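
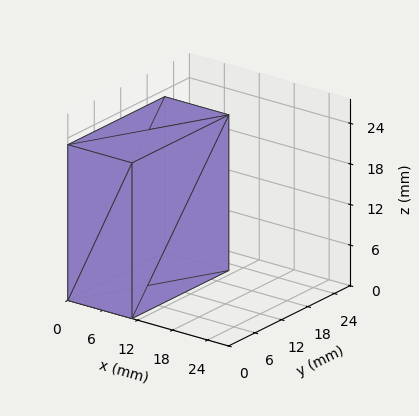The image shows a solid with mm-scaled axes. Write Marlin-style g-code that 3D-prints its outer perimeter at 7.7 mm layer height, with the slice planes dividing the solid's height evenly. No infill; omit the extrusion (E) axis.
Reading the render: the shape is a rectangular box, roughly 11 × 22 mm footprint and 23 mm tall (dimensions read to the nearest mm from the axis ticks). For the g-code, the solid's height is divided into equal slices at the stated Δz and each level perimeter traced with G1 moves after a G0 lift.

; perimeter-only toolpath
G21 ; units = mm
G90 ; absolute positioning
G28 ; home
; layer 1
G0 Z7.7
G0 X0.0 Y0.0
G1 X11.0 Y0.0
G1 X11.0 Y22.0
G1 X0.0 Y22.0
G1 X0.0 Y0.0
; layer 2
G0 Z15.3
G0 X0.0 Y0.0
G1 X11.0 Y0.0
G1 X11.0 Y22.0
G1 X0.0 Y22.0
G1 X0.0 Y0.0
; layer 3
G0 Z23.0
G0 X0.0 Y0.0
G1 X11.0 Y0.0
G1 X11.0 Y22.0
G1 X0.0 Y22.0
G1 X0.0 Y0.0
M2 ; end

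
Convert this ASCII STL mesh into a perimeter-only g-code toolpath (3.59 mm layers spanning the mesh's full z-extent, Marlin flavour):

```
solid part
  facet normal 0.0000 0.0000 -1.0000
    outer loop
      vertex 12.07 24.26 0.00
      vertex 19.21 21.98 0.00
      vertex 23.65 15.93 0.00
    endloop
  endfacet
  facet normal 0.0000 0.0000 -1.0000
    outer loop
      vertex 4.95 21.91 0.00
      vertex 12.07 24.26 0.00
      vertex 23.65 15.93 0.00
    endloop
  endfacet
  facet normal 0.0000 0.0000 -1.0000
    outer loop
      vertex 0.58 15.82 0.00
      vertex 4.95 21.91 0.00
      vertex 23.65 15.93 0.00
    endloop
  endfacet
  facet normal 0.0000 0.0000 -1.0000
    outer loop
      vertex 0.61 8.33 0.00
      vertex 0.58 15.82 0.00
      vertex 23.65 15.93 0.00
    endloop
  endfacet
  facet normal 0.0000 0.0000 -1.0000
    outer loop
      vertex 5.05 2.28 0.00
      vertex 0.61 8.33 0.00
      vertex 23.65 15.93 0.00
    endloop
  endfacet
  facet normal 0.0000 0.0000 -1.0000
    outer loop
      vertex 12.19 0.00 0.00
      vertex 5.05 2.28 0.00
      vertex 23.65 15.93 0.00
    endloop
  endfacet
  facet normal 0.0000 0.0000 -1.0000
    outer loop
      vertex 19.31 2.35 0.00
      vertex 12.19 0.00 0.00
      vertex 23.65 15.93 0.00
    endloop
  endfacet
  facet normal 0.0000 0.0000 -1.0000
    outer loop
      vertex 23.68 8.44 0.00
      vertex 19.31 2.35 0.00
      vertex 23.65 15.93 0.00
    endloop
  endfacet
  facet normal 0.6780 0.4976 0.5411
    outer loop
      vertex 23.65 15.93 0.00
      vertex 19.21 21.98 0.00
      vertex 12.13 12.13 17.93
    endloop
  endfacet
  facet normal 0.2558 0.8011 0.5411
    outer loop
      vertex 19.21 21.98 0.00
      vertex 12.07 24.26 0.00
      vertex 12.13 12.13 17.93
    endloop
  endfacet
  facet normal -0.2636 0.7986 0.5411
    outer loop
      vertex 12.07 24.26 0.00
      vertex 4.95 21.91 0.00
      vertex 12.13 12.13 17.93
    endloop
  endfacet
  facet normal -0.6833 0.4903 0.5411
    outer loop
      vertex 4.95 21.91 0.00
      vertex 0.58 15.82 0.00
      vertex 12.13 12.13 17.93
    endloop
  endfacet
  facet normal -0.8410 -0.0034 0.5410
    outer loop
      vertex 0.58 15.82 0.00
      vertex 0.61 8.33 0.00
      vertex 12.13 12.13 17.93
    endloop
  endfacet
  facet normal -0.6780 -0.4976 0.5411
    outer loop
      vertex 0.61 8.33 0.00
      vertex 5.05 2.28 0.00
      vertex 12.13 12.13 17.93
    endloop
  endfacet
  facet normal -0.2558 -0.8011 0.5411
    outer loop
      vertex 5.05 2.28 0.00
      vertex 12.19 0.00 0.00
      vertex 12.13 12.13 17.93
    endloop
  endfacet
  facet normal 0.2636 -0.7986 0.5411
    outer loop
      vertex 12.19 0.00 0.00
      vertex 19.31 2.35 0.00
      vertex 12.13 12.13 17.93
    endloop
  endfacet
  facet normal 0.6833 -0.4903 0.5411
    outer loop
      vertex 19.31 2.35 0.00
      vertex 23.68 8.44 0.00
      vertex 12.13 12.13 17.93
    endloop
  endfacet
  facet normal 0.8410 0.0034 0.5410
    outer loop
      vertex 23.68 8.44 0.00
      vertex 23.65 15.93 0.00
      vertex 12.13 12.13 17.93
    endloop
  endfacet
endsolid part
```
; perimeter-only toolpath
G21 ; units = mm
G90 ; absolute positioning
G28 ; home
; layer 1
G0 Z3.59
G0 X21.35 Y15.17
G1 X17.79 Y20.01
G1 X12.08 Y21.83
G1 X6.39 Y19.95
G1 X2.89 Y15.08
G1 X2.91 Y9.09
G1 X6.47 Y4.25
G1 X12.18 Y2.43
G1 X17.87 Y4.31
G1 X21.37 Y9.18
G1 X21.35 Y15.17
; layer 2
G0 Z7.17
G0 X19.04 Y14.41
G1 X16.38 Y18.04
G1 X12.09 Y19.41
G1 X7.82 Y18.00
G1 X5.20 Y14.34
G1 X5.22 Y9.85
G1 X7.88 Y6.22
G1 X12.17 Y4.85
G1 X16.44 Y6.26
G1 X19.06 Y9.92
G1 X19.04 Y14.41
; layer 3
G0 Z10.76
G0 X16.74 Y13.65
G1 X14.96 Y16.07
G1 X12.11 Y16.98
G1 X9.26 Y16.04
G1 X7.51 Y13.61
G1 X7.52 Y10.61
G1 X9.30 Y8.19
G1 X12.15 Y7.28
G1 X15.00 Y8.22
G1 X16.75 Y10.65
G1 X16.74 Y13.65
; layer 4
G0 Z14.34
G0 X14.43 Y12.89
G1 X13.55 Y14.10
G1 X12.12 Y14.56
G1 X10.69 Y14.09
G1 X9.82 Y12.87
G1 X9.83 Y11.37
G1 X10.71 Y10.16
G1 X12.14 Y9.70
G1 X13.57 Y10.17
G1 X14.44 Y11.39
G1 X14.43 Y12.89
M2 ; end

The solid is a regular 10-sided pyramid, base circumscribed radius ≈ 12.1 mm, apex at z ≈ 17.9 mm. Slicing at Δz = 3.59 mm — 5 equal slices spanning the solid's height, so layer i sits at z = i·h/5 — gives 4 non-empty perimeters. Each is a 10-segment closed polygon; G0 lifts to the layer z and rapids to the start vertex, then G1 traces the edges. The cross-section shrinks linearly with z (the slice at the apex is degenerate and omitted).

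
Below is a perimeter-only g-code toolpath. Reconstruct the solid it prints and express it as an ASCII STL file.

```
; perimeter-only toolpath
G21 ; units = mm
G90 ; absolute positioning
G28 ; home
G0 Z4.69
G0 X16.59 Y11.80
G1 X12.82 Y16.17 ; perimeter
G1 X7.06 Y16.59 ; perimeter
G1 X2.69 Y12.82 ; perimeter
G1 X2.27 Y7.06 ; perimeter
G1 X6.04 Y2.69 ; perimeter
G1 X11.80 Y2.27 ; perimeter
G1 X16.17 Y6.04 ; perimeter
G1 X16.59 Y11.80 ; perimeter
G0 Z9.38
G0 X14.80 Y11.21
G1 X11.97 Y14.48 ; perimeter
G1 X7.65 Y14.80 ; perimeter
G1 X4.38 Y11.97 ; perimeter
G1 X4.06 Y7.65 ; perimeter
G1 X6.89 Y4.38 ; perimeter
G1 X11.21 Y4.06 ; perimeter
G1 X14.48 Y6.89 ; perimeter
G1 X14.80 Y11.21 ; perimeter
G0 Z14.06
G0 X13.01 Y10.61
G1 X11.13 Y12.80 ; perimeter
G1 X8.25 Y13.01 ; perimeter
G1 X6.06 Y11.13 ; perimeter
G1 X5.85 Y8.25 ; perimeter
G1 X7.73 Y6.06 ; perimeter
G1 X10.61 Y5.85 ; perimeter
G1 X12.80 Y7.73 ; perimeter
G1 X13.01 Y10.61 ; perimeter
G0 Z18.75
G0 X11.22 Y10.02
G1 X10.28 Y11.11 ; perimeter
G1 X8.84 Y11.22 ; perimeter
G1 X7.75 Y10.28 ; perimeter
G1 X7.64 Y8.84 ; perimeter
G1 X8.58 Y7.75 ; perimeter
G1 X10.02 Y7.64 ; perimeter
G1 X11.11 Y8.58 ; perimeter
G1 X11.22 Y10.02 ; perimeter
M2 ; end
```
solid part
  facet normal 0.0000 0.0000 -1.0000
    outer loop
      vertex 6.47 18.38 0.00
      vertex 13.67 17.85 0.00
      vertex 18.38 12.39 0.00
    endloop
  endfacet
  facet normal 0.0000 0.0000 -1.0000
    outer loop
      vertex 1.01 13.67 0.00
      vertex 6.47 18.38 0.00
      vertex 18.38 12.39 0.00
    endloop
  endfacet
  facet normal 0.0000 0.0000 -1.0000
    outer loop
      vertex 0.48 6.47 0.00
      vertex 1.01 13.67 0.00
      vertex 18.38 12.39 0.00
    endloop
  endfacet
  facet normal 0.0000 0.0000 -1.0000
    outer loop
      vertex 5.19 1.01 0.00
      vertex 0.48 6.47 0.00
      vertex 18.38 12.39 0.00
    endloop
  endfacet
  facet normal 0.0000 0.0000 -1.0000
    outer loop
      vertex 12.39 0.48 0.00
      vertex 5.19 1.01 0.00
      vertex 18.38 12.39 0.00
    endloop
  endfacet
  facet normal 0.0000 0.0000 -1.0000
    outer loop
      vertex 17.85 5.19 0.00
      vertex 12.39 0.48 0.00
      vertex 18.38 12.39 0.00
    endloop
  endfacet
  facet normal 0.7098 0.6123 0.3483
    outer loop
      vertex 18.38 12.39 0.00
      vertex 13.67 17.85 0.00
      vertex 9.43 9.43 23.44
    endloop
  endfacet
  facet normal 0.0688 0.9349 0.3483
    outer loop
      vertex 13.67 17.85 0.00
      vertex 6.47 18.38 0.00
      vertex 9.43 9.43 23.44
    endloop
  endfacet
  facet normal -0.6123 0.7098 0.3483
    outer loop
      vertex 6.47 18.38 0.00
      vertex 1.01 13.67 0.00
      vertex 9.43 9.43 23.44
    endloop
  endfacet
  facet normal -0.9349 0.0688 0.3483
    outer loop
      vertex 1.01 13.67 0.00
      vertex 0.48 6.47 0.00
      vertex 9.43 9.43 23.44
    endloop
  endfacet
  facet normal -0.7098 -0.6123 0.3483
    outer loop
      vertex 0.48 6.47 0.00
      vertex 5.19 1.01 0.00
      vertex 9.43 9.43 23.44
    endloop
  endfacet
  facet normal -0.0688 -0.9349 0.3483
    outer loop
      vertex 5.19 1.01 0.00
      vertex 12.39 0.48 0.00
      vertex 9.43 9.43 23.44
    endloop
  endfacet
  facet normal 0.6123 -0.7098 0.3483
    outer loop
      vertex 12.39 0.48 0.00
      vertex 17.85 5.19 0.00
      vertex 9.43 9.43 23.44
    endloop
  endfacet
  facet normal 0.9349 -0.0688 0.3483
    outer loop
      vertex 17.85 5.19 0.00
      vertex 18.38 12.39 0.00
      vertex 9.43 9.43 23.44
    endloop
  endfacet
endsolid part

The G0 Z moves step by Δz≈4.69 mm. The G1 loops shrink linearly with z, so the solid tapers from its base footprint up to z≈23.4. Closing with a flat bottom cap and the tapered top and triangulating gives 14 facets — a regular 8-sided pyramid, base circumscribed radius ≈ 9.43 mm, apex at z ≈ 23.4 mm.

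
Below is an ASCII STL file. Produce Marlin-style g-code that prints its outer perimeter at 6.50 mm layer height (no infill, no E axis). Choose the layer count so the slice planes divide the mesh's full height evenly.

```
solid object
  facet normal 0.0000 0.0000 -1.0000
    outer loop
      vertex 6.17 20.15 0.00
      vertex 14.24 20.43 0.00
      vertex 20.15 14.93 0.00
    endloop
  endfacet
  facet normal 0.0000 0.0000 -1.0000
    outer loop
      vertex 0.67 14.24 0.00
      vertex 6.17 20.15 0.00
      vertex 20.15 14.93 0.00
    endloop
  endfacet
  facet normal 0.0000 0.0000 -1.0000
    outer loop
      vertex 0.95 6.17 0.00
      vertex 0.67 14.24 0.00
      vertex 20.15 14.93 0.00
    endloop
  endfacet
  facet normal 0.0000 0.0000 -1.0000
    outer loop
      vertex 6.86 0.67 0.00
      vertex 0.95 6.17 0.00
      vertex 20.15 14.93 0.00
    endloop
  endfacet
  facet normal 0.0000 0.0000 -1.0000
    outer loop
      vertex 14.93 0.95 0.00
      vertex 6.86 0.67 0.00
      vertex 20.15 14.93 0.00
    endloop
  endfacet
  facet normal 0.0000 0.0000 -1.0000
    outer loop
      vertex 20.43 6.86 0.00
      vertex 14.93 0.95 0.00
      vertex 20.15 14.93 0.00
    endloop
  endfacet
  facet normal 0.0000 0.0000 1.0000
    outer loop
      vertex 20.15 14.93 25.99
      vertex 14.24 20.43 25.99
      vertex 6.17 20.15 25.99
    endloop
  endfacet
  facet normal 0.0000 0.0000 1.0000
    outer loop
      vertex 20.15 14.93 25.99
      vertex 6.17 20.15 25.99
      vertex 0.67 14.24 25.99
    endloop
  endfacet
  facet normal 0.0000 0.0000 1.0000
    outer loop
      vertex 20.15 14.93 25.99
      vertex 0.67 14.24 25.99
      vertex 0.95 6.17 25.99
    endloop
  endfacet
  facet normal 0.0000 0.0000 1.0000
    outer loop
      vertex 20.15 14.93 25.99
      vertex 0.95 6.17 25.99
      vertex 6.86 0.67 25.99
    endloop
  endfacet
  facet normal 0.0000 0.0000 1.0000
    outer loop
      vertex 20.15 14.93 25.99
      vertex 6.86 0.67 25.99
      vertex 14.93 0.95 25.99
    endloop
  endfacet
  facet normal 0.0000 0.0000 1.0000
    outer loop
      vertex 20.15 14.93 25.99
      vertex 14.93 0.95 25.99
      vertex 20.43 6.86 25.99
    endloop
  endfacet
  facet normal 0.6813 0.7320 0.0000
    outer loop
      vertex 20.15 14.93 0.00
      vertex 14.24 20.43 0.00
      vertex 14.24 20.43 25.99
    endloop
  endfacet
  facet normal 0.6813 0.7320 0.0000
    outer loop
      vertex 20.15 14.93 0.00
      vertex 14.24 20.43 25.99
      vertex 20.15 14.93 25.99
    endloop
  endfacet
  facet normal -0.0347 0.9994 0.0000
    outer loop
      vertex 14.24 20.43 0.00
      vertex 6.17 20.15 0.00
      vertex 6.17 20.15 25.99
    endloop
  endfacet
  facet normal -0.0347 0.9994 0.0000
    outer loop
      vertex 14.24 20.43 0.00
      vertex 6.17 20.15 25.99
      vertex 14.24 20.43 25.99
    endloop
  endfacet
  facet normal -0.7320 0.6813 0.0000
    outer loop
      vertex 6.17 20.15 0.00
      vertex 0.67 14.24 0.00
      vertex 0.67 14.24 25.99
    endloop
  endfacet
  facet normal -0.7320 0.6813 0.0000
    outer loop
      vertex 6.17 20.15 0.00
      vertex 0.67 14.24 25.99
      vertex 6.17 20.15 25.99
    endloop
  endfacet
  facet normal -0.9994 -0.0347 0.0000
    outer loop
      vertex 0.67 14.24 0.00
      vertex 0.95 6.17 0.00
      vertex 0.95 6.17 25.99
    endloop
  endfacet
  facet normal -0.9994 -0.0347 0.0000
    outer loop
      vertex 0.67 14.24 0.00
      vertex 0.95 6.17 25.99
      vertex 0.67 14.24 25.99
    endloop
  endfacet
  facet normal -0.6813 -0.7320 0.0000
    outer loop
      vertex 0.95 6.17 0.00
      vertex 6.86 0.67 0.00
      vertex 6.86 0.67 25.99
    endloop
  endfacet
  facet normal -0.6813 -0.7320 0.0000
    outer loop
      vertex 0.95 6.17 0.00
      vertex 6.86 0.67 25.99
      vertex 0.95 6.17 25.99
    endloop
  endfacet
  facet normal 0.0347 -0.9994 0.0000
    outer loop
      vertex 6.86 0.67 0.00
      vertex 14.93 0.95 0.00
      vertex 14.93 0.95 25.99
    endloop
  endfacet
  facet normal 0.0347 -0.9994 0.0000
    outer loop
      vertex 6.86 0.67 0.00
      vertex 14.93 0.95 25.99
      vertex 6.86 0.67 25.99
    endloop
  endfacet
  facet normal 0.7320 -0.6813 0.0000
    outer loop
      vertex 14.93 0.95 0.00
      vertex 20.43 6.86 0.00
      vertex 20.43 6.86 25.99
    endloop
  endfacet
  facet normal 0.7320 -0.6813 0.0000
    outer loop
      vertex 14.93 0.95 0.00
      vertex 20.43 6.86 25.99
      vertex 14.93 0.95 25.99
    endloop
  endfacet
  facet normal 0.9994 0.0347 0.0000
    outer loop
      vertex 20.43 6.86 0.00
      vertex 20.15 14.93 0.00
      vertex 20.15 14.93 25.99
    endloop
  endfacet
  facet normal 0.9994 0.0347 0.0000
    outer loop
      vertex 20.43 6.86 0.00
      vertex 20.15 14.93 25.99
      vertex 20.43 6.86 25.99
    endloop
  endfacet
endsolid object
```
; perimeter-only toolpath
G21 ; units = mm
G90 ; absolute positioning
G28 ; home
; layer 1
G0 Z6.50
G0 X20.15 Y14.93
G1 X14.24 Y20.43
G1 X6.17 Y20.15
G1 X0.67 Y14.24
G1 X0.95 Y6.17
G1 X6.86 Y0.67
G1 X14.93 Y0.95
G1 X20.43 Y6.86
G1 X20.15 Y14.93
; layer 2
G0 Z12.99
G0 X20.15 Y14.93
G1 X14.24 Y20.43
G1 X6.17 Y20.15
G1 X0.67 Y14.24
G1 X0.95 Y6.17
G1 X6.86 Y0.67
G1 X14.93 Y0.95
G1 X20.43 Y6.86
G1 X20.15 Y14.93
; layer 3
G0 Z19.49
G0 X20.15 Y14.93
G1 X14.24 Y20.43
G1 X6.17 Y20.15
G1 X0.67 Y14.24
G1 X0.95 Y6.17
G1 X6.86 Y0.67
G1 X14.93 Y0.95
G1 X20.43 Y6.86
G1 X20.15 Y14.93
; layer 4
G0 Z25.99
G0 X20.15 Y14.93
G1 X14.24 Y20.43
G1 X6.17 Y20.15
G1 X0.67 Y14.24
G1 X0.95 Y6.17
G1 X6.86 Y0.67
G1 X14.93 Y0.95
G1 X20.43 Y6.86
G1 X20.15 Y14.93
M2 ; end

The solid is a regular 8-sided prism (a cylinder approximated with 8 flat sides), circumscribed radius ≈ 10.6 mm, height ≈ 26 mm. Slicing at Δz = 6.50 mm — 4 equal slices spanning the solid's height, so layer i sits at z = i·h/4 — gives 4 non-empty perimeters. Each is a 8-segment closed polygon; G0 lifts to the layer z and rapids to the start vertex, then G1 traces the edges.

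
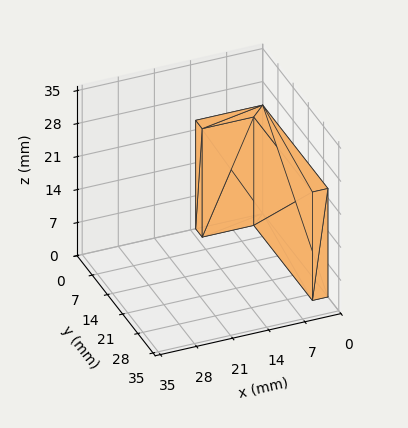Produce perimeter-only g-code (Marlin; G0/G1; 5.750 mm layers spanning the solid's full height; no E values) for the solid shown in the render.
Reading the render: the shape is an L-shaped prism: outer 13 × 30 mm, arm thicknesses ≈ 3 mm (horizontal) and 3 mm (vertical), extruded 23 mm in z (dimensions read to the nearest mm from the axis ticks). For the g-code, the solid's height is divided into equal slices at the stated Δz and each level perimeter traced with G1 moves after a G0 lift.

; perimeter-only toolpath
G21 ; units = mm
G90 ; absolute positioning
G28 ; home
; layer 1
G0 Z5.750
G0 X0.000 Y0.000
G1 X13.000 Y0.000
G1 X13.000 Y3.000
G1 X3.000 Y3.000
G1 X3.000 Y30.000
G1 X0.000 Y30.000
G1 X0.000 Y0.000
; layer 2
G0 Z11.500
G0 X0.000 Y0.000
G1 X13.000 Y0.000
G1 X13.000 Y3.000
G1 X3.000 Y3.000
G1 X3.000 Y30.000
G1 X0.000 Y30.000
G1 X0.000 Y0.000
; layer 3
G0 Z17.250
G0 X0.000 Y0.000
G1 X13.000 Y0.000
G1 X13.000 Y3.000
G1 X3.000 Y3.000
G1 X3.000 Y30.000
G1 X0.000 Y30.000
G1 X0.000 Y0.000
; layer 4
G0 Z23.000
G0 X0.000 Y0.000
G1 X13.000 Y0.000
G1 X13.000 Y3.000
G1 X3.000 Y3.000
G1 X3.000 Y30.000
G1 X0.000 Y30.000
G1 X0.000 Y0.000
M2 ; end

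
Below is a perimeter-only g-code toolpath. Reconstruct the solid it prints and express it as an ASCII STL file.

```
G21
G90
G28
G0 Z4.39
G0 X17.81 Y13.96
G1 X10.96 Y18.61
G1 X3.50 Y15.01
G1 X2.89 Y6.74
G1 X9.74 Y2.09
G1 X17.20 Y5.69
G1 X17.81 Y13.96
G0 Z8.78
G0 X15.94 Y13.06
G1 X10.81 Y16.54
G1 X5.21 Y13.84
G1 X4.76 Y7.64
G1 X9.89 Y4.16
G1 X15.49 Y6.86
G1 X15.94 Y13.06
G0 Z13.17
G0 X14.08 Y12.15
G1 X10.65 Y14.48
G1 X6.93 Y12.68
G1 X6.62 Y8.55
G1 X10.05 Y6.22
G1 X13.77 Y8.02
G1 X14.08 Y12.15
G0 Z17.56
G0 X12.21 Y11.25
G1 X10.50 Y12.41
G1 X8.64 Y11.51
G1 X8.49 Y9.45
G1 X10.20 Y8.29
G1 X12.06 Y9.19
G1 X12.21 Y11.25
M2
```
solid part
  facet normal 0.0000 0.0000 -1.0000
    outer loop
      vertex 1.79 16.17 0.00
      vertex 11.11 20.67 0.00
      vertex 19.67 14.86 0.00
    endloop
  endfacet
  facet normal 0.0000 0.0000 -1.0000
    outer loop
      vertex 1.03 5.84 0.00
      vertex 1.79 16.17 0.00
      vertex 19.67 14.86 0.00
    endloop
  endfacet
  facet normal 0.0000 0.0000 -1.0000
    outer loop
      vertex 9.59 0.03 0.00
      vertex 1.03 5.84 0.00
      vertex 19.67 14.86 0.00
    endloop
  endfacet
  facet normal 0.0000 0.0000 -1.0000
    outer loop
      vertex 18.91 4.53 0.00
      vertex 9.59 0.03 0.00
      vertex 19.67 14.86 0.00
    endloop
  endfacet
  facet normal 0.5199 0.7660 0.3781
    outer loop
      vertex 19.67 14.86 0.00
      vertex 11.11 20.67 0.00
      vertex 10.35 10.35 21.95
    endloop
  endfacet
  facet normal -0.4025 0.8337 0.3780
    outer loop
      vertex 11.11 20.67 0.00
      vertex 1.79 16.17 0.00
      vertex 10.35 10.35 21.95
    endloop
  endfacet
  facet normal -0.9233 0.0679 0.3781
    outer loop
      vertex 1.79 16.17 0.00
      vertex 1.03 5.84 0.00
      vertex 10.35 10.35 21.95
    endloop
  endfacet
  facet normal -0.5199 -0.7660 0.3781
    outer loop
      vertex 1.03 5.84 0.00
      vertex 9.59 0.03 0.00
      vertex 10.35 10.35 21.95
    endloop
  endfacet
  facet normal 0.4025 -0.8337 0.3780
    outer loop
      vertex 9.59 0.03 0.00
      vertex 18.91 4.53 0.00
      vertex 10.35 10.35 21.95
    endloop
  endfacet
  facet normal 0.9233 -0.0679 0.3781
    outer loop
      vertex 18.91 4.53 0.00
      vertex 19.67 14.86 0.00
      vertex 10.35 10.35 21.95
    endloop
  endfacet
endsolid part

The G0 Z moves step by Δz≈4.39 mm. The G1 loops shrink linearly with z, so the solid tapers from its base footprint up to z≈21.9. Closing with a flat bottom cap and the tapered top and triangulating gives 10 facets — a regular 6-sided pyramid, base circumscribed radius ≈ 10.3 mm, apex at z ≈ 21.9 mm.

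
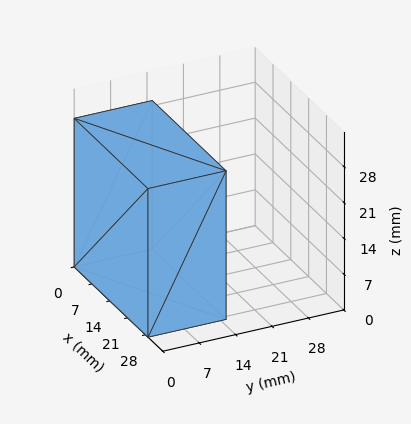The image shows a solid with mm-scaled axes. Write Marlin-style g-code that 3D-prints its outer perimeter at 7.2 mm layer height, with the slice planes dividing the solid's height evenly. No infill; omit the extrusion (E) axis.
Reading the render: the shape is a rectangular box, roughly 29 × 15 mm footprint and 29 mm tall (dimensions read to the nearest mm from the axis ticks). For the g-code, the solid's height is divided into equal slices at the stated Δz and each level perimeter traced with G1 moves after a G0 lift.

; perimeter-only toolpath
G21 ; units = mm
G90 ; absolute positioning
G28 ; home
; layer 1
G0 Z7.2
G0 X0.0 Y0.0
G1 X29.0 Y0.0
G1 X29.0 Y15.0
G1 X0.0 Y15.0
G1 X0.0 Y0.0
; layer 2
G0 Z14.5
G0 X0.0 Y0.0
G1 X29.0 Y0.0
G1 X29.0 Y15.0
G1 X0.0 Y15.0
G1 X0.0 Y0.0
; layer 3
G0 Z21.8
G0 X0.0 Y0.0
G1 X29.0 Y0.0
G1 X29.0 Y15.0
G1 X0.0 Y15.0
G1 X0.0 Y0.0
; layer 4
G0 Z29.0
G0 X0.0 Y0.0
G1 X29.0 Y0.0
G1 X29.0 Y15.0
G1 X0.0 Y15.0
G1 X0.0 Y0.0
M2 ; end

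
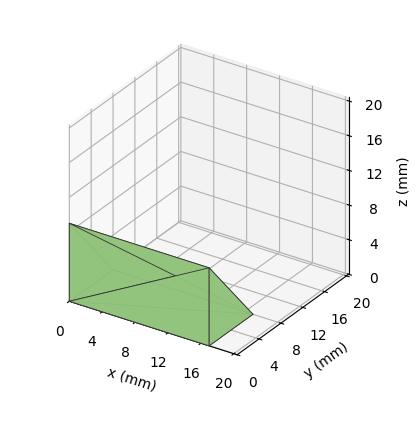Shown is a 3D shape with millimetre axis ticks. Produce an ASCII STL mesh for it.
Reading the render: the shape is a wedge (ramp): 17 × 8 mm base, rising to 9 mm along the y=0 edge and sloping linearly to z=0 at y=8 (dimensions read to the nearest mm from the axis ticks). For the STL, each face is triangulated and given an outward normal.

solid part
  facet normal 0.0000 0.0000 -1.0000
    outer loop
      vertex 17.0 8.0 0.0
      vertex 17.0 0.0 0.0
      vertex 0.0 0.0 0.0
    endloop
  endfacet
  facet normal 0.0000 0.0000 -1.0000
    outer loop
      vertex 0.0 8.0 0.0
      vertex 17.0 8.0 0.0
      vertex 0.0 0.0 0.0
    endloop
  endfacet
  facet normal 0.0000 -1.0000 0.0000
    outer loop
      vertex 0.0 0.0 0.0
      vertex 17.0 0.0 0.0
      vertex 17.0 0.0 9.0
    endloop
  endfacet
  facet normal 0.0000 -1.0000 0.0000
    outer loop
      vertex 0.0 0.0 0.0
      vertex 17.0 0.0 9.0
      vertex 0.0 0.0 9.0
    endloop
  endfacet
  facet normal 0.0000 0.7474 0.6644
    outer loop
      vertex 0.0 0.0 9.0
      vertex 17.0 0.0 9.0
      vertex 17.0 8.0 0.0
    endloop
  endfacet
  facet normal 0.0000 0.7474 0.6644
    outer loop
      vertex 0.0 0.0 9.0
      vertex 17.0 8.0 0.0
      vertex 0.0 8.0 0.0
    endloop
  endfacet
  facet normal -1.0000 0.0000 0.0000
    outer loop
      vertex 0.0 0.0 9.0
      vertex 0.0 8.0 0.0
      vertex 0.0 0.0 0.0
    endloop
  endfacet
  facet normal 1.0000 0.0000 0.0000
    outer loop
      vertex 17.0 0.0 0.0
      vertex 17.0 8.0 0.0
      vertex 17.0 0.0 9.0
    endloop
  endfacet
endsolid part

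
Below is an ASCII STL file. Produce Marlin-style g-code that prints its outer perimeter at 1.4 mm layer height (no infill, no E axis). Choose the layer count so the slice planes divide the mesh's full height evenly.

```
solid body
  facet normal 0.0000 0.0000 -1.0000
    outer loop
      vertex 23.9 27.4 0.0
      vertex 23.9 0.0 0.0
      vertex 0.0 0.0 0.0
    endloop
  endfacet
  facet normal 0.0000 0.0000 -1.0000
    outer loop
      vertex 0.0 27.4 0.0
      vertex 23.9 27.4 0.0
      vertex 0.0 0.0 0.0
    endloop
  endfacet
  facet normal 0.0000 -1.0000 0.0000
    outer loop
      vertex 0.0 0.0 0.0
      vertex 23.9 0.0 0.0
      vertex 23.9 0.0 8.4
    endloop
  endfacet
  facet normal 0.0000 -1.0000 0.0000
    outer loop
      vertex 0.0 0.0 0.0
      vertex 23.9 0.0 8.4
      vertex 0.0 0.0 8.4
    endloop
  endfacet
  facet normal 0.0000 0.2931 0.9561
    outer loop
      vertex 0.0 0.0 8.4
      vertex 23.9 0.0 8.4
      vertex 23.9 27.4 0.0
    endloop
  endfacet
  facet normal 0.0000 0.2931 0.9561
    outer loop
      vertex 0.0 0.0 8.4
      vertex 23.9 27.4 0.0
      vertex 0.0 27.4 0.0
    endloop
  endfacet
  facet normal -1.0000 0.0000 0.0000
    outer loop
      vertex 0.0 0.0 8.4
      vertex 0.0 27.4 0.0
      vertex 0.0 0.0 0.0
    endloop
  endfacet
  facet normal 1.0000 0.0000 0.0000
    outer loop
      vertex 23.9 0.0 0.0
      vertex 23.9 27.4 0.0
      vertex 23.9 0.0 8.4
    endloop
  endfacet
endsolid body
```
; perimeter-only toolpath
G21 ; units = mm
G90 ; absolute positioning
G28 ; home
; layer 1
G0 Z1.4
G0 X0.0 Y0.0
G1 X23.9 Y0.0
G1 X23.9 Y22.8
G1 X0.0 Y22.8
G1 X0.0 Y0.0
; layer 2
G0 Z2.8
G0 X0.0 Y0.0
G1 X23.9 Y0.0
G1 X23.9 Y18.3
G1 X0.0 Y18.3
G1 X0.0 Y0.0
; layer 3
G0 Z4.2
G0 X0.0 Y0.0
G1 X23.9 Y0.0
G1 X23.9 Y13.7
G1 X0.0 Y13.7
G1 X0.0 Y0.0
; layer 4
G0 Z5.6
G0 X0.0 Y0.0
G1 X23.9 Y0.0
G1 X23.9 Y9.1
G1 X0.0 Y9.1
G1 X0.0 Y0.0
; layer 5
G0 Z7.0
G0 X0.0 Y0.0
G1 X23.9 Y0.0
G1 X23.9 Y4.6
G1 X0.0 Y4.6
G1 X0.0 Y0.0
M2 ; end

The solid is a wedge (ramp): 23.9 × 27.4 mm base, rising to 8.4 mm along the y=0 edge and sloping linearly to z=0 at y=27.4. Slicing at Δz = 1.4 mm — 6 equal slices spanning the solid's height, so layer i sits at z = i·h/6 — gives 5 non-empty perimeters. Each is a 4-segment closed polygon; G0 lifts to the layer z and rapids to the start vertex, then G1 traces the edges. The cross-section shrinks linearly with z (the slice at the apex is degenerate and omitted).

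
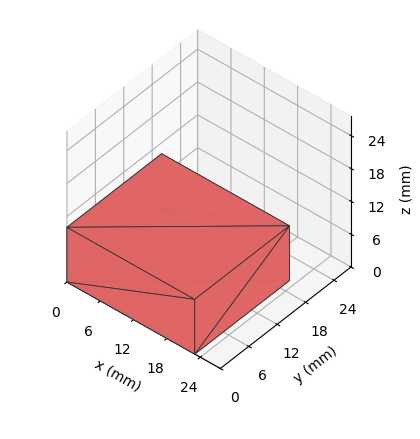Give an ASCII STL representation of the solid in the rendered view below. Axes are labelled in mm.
Reading the render: the shape is a rectangular box, roughly 23 × 20 mm footprint and 10 mm tall (dimensions read to the nearest mm from the axis ticks). For the STL, each face is triangulated and given an outward normal.

solid part
  facet normal 0.0000 0.0000 -1.0000
    outer loop
      vertex 23.000 20.000 0.000
      vertex 23.000 0.000 0.000
      vertex 0.000 0.000 0.000
    endloop
  endfacet
  facet normal 0.0000 0.0000 -1.0000
    outer loop
      vertex 0.000 20.000 0.000
      vertex 23.000 20.000 0.000
      vertex 0.000 0.000 0.000
    endloop
  endfacet
  facet normal 0.0000 0.0000 1.0000
    outer loop
      vertex 0.000 0.000 10.000
      vertex 23.000 0.000 10.000
      vertex 23.000 20.000 10.000
    endloop
  endfacet
  facet normal 0.0000 0.0000 1.0000
    outer loop
      vertex 0.000 0.000 10.000
      vertex 23.000 20.000 10.000
      vertex 0.000 20.000 10.000
    endloop
  endfacet
  facet normal 0.0000 -1.0000 0.0000
    outer loop
      vertex 0.000 0.000 0.000
      vertex 23.000 0.000 0.000
      vertex 23.000 0.000 10.000
    endloop
  endfacet
  facet normal 0.0000 -1.0000 0.0000
    outer loop
      vertex 0.000 0.000 0.000
      vertex 23.000 0.000 10.000
      vertex 0.000 0.000 10.000
    endloop
  endfacet
  facet normal 0.0000 1.0000 0.0000
    outer loop
      vertex 23.000 20.000 10.000
      vertex 23.000 20.000 0.000
      vertex 0.000 20.000 0.000
    endloop
  endfacet
  facet normal 0.0000 1.0000 0.0000
    outer loop
      vertex 0.000 20.000 10.000
      vertex 23.000 20.000 10.000
      vertex 0.000 20.000 0.000
    endloop
  endfacet
  facet normal -1.0000 0.0000 0.0000
    outer loop
      vertex 0.000 20.000 10.000
      vertex 0.000 20.000 0.000
      vertex 0.000 0.000 0.000
    endloop
  endfacet
  facet normal -1.0000 0.0000 0.0000
    outer loop
      vertex 0.000 0.000 10.000
      vertex 0.000 20.000 10.000
      vertex 0.000 0.000 0.000
    endloop
  endfacet
  facet normal 1.0000 0.0000 0.0000
    outer loop
      vertex 23.000 0.000 0.000
      vertex 23.000 20.000 0.000
      vertex 23.000 20.000 10.000
    endloop
  endfacet
  facet normal 1.0000 0.0000 0.0000
    outer loop
      vertex 23.000 0.000 0.000
      vertex 23.000 20.000 10.000
      vertex 23.000 0.000 10.000
    endloop
  endfacet
endsolid part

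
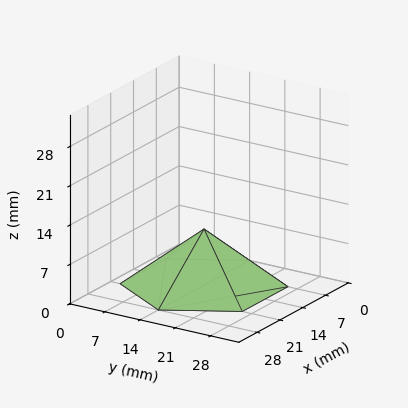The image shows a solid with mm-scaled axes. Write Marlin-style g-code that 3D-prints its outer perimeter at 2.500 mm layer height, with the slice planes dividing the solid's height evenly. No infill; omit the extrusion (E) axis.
Reading the render: the shape is a regular 6-sided pyramid, base circumscribed radius ≈ 14 mm, apex at z ≈ 10 mm (dimensions read to the nearest mm from the axis ticks). For the g-code, the solid's height is divided into equal slices at the stated Δz and each level perimeter traced with G1 moves after a G0 lift.

; perimeter-only toolpath
G21 ; units = mm
G90 ; absolute positioning
G28 ; home
; layer 1
G0 Z2.500
G0 X24.500 Y14.000
G1 X19.250 Y23.093
G1 X8.750 Y23.093
G1 X3.500 Y14.000
G1 X8.750 Y4.907
G1 X19.250 Y4.907
G1 X24.500 Y14.000
; layer 2
G0 Z5.000
G0 X21.000 Y14.000
G1 X17.500 Y20.062
G1 X10.500 Y20.062
G1 X7.000 Y14.000
G1 X10.500 Y7.938
G1 X17.500 Y7.938
G1 X21.000 Y14.000
; layer 3
G0 Z7.500
G0 X17.500 Y14.000
G1 X15.750 Y17.031
G1 X12.250 Y17.031
G1 X10.500 Y14.000
G1 X12.250 Y10.969
G1 X15.750 Y10.969
G1 X17.500 Y14.000
M2 ; end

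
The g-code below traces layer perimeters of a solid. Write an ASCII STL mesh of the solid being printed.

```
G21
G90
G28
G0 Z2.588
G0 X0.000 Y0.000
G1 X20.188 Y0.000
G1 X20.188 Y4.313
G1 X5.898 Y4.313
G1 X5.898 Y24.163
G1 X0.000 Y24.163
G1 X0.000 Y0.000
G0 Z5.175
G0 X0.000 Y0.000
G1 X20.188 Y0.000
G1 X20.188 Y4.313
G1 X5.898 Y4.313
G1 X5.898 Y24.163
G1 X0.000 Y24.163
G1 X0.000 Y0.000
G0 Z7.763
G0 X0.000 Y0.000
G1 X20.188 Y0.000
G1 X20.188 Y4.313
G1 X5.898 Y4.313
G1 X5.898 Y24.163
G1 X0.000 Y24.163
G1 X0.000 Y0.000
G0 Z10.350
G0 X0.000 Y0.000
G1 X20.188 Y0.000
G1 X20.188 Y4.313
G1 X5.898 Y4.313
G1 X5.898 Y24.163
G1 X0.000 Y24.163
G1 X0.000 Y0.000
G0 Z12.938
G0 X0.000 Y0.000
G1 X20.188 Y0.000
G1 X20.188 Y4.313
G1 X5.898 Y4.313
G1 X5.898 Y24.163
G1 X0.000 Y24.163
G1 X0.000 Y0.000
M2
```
solid part
  facet normal 0.0000 0.0000 -1.0000
    outer loop
      vertex 20.188 4.313 0.000
      vertex 20.188 0.000 0.000
      vertex 0.000 0.000 0.000
    endloop
  endfacet
  facet normal 0.0000 0.0000 -1.0000
    outer loop
      vertex 5.898 4.313 0.000
      vertex 20.188 4.313 0.000
      vertex 0.000 0.000 0.000
    endloop
  endfacet
  facet normal 0.0000 0.0000 -1.0000
    outer loop
      vertex 5.898 24.163 0.000
      vertex 5.898 4.313 0.000
      vertex 0.000 0.000 0.000
    endloop
  endfacet
  facet normal 0.0000 0.0000 -1.0000
    outer loop
      vertex 0.000 24.163 0.000
      vertex 5.898 24.163 0.000
      vertex 0.000 0.000 0.000
    endloop
  endfacet
  facet normal 0.0000 0.0000 1.0000
    outer loop
      vertex 0.000 0.000 12.938
      vertex 20.188 0.000 12.938
      vertex 20.188 4.313 12.938
    endloop
  endfacet
  facet normal 0.0000 0.0000 1.0000
    outer loop
      vertex 0.000 0.000 12.938
      vertex 20.188 4.313 12.938
      vertex 5.898 4.313 12.938
    endloop
  endfacet
  facet normal 0.0000 0.0000 1.0000
    outer loop
      vertex 0.000 0.000 12.938
      vertex 5.898 4.313 12.938
      vertex 5.898 24.163 12.938
    endloop
  endfacet
  facet normal 0.0000 0.0000 1.0000
    outer loop
      vertex 0.000 0.000 12.938
      vertex 5.898 24.163 12.938
      vertex 0.000 24.163 12.938
    endloop
  endfacet
  facet normal 0.0000 -1.0000 0.0000
    outer loop
      vertex 0.000 0.000 0.000
      vertex 20.188 0.000 0.000
      vertex 20.188 0.000 12.938
    endloop
  endfacet
  facet normal 0.0000 -1.0000 0.0000
    outer loop
      vertex 0.000 0.000 0.000
      vertex 20.188 0.000 12.938
      vertex 0.000 0.000 12.938
    endloop
  endfacet
  facet normal 1.0000 0.0000 0.0000
    outer loop
      vertex 20.188 0.000 0.000
      vertex 20.188 4.313 0.000
      vertex 20.188 4.313 12.938
    endloop
  endfacet
  facet normal 1.0000 0.0000 0.0000
    outer loop
      vertex 20.188 0.000 0.000
      vertex 20.188 4.313 12.938
      vertex 20.188 0.000 12.938
    endloop
  endfacet
  facet normal 0.0000 1.0000 0.0000
    outer loop
      vertex 20.188 4.313 0.000
      vertex 5.898 4.313 0.000
      vertex 5.898 4.313 12.938
    endloop
  endfacet
  facet normal 0.0000 1.0000 0.0000
    outer loop
      vertex 20.188 4.313 0.000
      vertex 5.898 4.313 12.938
      vertex 20.188 4.313 12.938
    endloop
  endfacet
  facet normal 1.0000 0.0000 0.0000
    outer loop
      vertex 5.898 4.313 0.000
      vertex 5.898 24.163 0.000
      vertex 5.898 24.163 12.938
    endloop
  endfacet
  facet normal 1.0000 0.0000 0.0000
    outer loop
      vertex 5.898 4.313 0.000
      vertex 5.898 24.163 12.938
      vertex 5.898 4.313 12.938
    endloop
  endfacet
  facet normal 0.0000 1.0000 0.0000
    outer loop
      vertex 5.898 24.163 0.000
      vertex 0.000 24.163 0.000
      vertex 0.000 24.163 12.938
    endloop
  endfacet
  facet normal 0.0000 1.0000 0.0000
    outer loop
      vertex 5.898 24.163 0.000
      vertex 0.000 24.163 12.938
      vertex 5.898 24.163 12.938
    endloop
  endfacet
  facet normal -1.0000 0.0000 0.0000
    outer loop
      vertex 0.000 24.163 0.000
      vertex 0.000 0.000 0.000
      vertex 0.000 0.000 12.938
    endloop
  endfacet
  facet normal -1.0000 0.0000 0.0000
    outer loop
      vertex 0.000 24.163 0.000
      vertex 0.000 0.000 12.938
      vertex 0.000 24.163 12.938
    endloop
  endfacet
endsolid part

The G0 Z moves step by Δz≈2.588 mm. Every layer's G1 loop is the same polygon, so the solid is a straight extrusion of it from z=0 to z≈12.9. Closing with flat bottom and top caps and triangulating gives 20 facets — an L-shaped prism: outer 20.2 × 24.2 mm, arm thicknesses ≈ 4.31 mm (horizontal) and 5.9 mm (vertical), extruded 12.9 mm in z.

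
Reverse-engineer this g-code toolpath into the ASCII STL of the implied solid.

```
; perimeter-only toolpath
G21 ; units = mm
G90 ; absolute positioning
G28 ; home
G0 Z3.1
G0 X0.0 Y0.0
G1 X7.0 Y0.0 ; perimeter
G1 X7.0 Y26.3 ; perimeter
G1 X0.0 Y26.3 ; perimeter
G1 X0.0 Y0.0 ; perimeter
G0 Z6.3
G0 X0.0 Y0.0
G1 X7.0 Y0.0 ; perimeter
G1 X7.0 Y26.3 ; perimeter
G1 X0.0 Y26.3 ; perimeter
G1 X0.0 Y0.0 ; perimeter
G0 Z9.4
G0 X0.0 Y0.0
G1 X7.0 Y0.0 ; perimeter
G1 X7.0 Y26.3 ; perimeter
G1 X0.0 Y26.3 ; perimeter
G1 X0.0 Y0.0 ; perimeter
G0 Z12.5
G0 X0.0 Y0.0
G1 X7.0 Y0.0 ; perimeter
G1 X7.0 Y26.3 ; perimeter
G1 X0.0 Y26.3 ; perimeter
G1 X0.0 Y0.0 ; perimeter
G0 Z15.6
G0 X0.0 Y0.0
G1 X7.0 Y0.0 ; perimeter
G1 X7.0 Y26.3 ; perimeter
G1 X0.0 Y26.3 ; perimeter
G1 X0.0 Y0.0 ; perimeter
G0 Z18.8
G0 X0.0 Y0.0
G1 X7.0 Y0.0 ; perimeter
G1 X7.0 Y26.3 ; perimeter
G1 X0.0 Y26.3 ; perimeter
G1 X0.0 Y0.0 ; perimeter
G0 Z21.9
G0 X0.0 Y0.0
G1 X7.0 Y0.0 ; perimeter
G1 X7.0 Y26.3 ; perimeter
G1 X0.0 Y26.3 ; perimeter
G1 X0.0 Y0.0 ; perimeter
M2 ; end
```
solid part
  facet normal 0.0000 0.0000 -1.0000
    outer loop
      vertex 7.0 26.3 0.0
      vertex 7.0 0.0 0.0
      vertex 0.0 0.0 0.0
    endloop
  endfacet
  facet normal 0.0000 0.0000 -1.0000
    outer loop
      vertex 0.0 26.3 0.0
      vertex 7.0 26.3 0.0
      vertex 0.0 0.0 0.0
    endloop
  endfacet
  facet normal 0.0000 0.0000 1.0000
    outer loop
      vertex 0.0 0.0 21.9
      vertex 7.0 0.0 21.9
      vertex 7.0 26.3 21.9
    endloop
  endfacet
  facet normal 0.0000 0.0000 1.0000
    outer loop
      vertex 0.0 0.0 21.9
      vertex 7.0 26.3 21.9
      vertex 0.0 26.3 21.9
    endloop
  endfacet
  facet normal 0.0000 -1.0000 0.0000
    outer loop
      vertex 0.0 0.0 0.0
      vertex 7.0 0.0 0.0
      vertex 7.0 0.0 21.9
    endloop
  endfacet
  facet normal 0.0000 -1.0000 0.0000
    outer loop
      vertex 0.0 0.0 0.0
      vertex 7.0 0.0 21.9
      vertex 0.0 0.0 21.9
    endloop
  endfacet
  facet normal 0.0000 1.0000 0.0000
    outer loop
      vertex 7.0 26.3 21.9
      vertex 7.0 26.3 0.0
      vertex 0.0 26.3 0.0
    endloop
  endfacet
  facet normal 0.0000 1.0000 0.0000
    outer loop
      vertex 0.0 26.3 21.9
      vertex 7.0 26.3 21.9
      vertex 0.0 26.3 0.0
    endloop
  endfacet
  facet normal -1.0000 0.0000 0.0000
    outer loop
      vertex 0.0 26.3 21.9
      vertex 0.0 26.3 0.0
      vertex 0.0 0.0 0.0
    endloop
  endfacet
  facet normal -1.0000 0.0000 0.0000
    outer loop
      vertex 0.0 0.0 21.9
      vertex 0.0 26.3 21.9
      vertex 0.0 0.0 0.0
    endloop
  endfacet
  facet normal 1.0000 0.0000 0.0000
    outer loop
      vertex 7.0 0.0 0.0
      vertex 7.0 26.3 0.0
      vertex 7.0 26.3 21.9
    endloop
  endfacet
  facet normal 1.0000 0.0000 0.0000
    outer loop
      vertex 7.0 0.0 0.0
      vertex 7.0 26.3 21.9
      vertex 7.0 0.0 21.9
    endloop
  endfacet
endsolid part

The G0 Z moves step by Δz≈3.1 mm. Every layer's G1 loop is the same polygon, so the solid is a straight extrusion of it from z=0 to z≈21.9. Closing with flat bottom and top caps and triangulating gives 12 facets — a rectangular box, roughly 7 × 26.3 mm footprint and 21.9 mm tall.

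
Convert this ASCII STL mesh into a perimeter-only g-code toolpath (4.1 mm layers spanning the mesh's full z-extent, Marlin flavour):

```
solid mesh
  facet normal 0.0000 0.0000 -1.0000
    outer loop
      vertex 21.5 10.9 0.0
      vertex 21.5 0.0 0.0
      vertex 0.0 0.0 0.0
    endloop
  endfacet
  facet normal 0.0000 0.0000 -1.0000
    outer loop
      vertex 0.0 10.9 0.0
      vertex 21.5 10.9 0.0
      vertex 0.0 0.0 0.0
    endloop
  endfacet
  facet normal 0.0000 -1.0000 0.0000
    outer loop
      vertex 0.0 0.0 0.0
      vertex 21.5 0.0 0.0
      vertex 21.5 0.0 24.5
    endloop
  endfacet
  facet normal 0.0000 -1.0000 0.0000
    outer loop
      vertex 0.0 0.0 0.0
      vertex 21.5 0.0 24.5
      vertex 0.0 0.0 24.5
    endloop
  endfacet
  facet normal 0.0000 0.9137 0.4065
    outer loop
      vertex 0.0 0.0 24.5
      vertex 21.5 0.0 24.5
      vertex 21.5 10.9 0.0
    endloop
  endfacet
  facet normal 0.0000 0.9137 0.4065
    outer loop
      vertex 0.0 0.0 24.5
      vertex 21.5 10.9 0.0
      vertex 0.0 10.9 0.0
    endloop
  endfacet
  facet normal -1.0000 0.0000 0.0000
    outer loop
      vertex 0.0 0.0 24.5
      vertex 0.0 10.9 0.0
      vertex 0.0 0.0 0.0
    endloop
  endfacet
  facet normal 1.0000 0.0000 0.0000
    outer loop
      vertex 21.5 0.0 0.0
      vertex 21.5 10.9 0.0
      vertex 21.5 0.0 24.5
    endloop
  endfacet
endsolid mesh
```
; perimeter-only toolpath
G21 ; units = mm
G90 ; absolute positioning
G28 ; home
; layer 1
G0 Z4.1
G0 X0.0 Y0.0
G1 X21.5 Y0.0
G1 X21.5 Y9.1
G1 X0.0 Y9.1
G1 X0.0 Y0.0
; layer 2
G0 Z8.2
G0 X0.0 Y0.0
G1 X21.5 Y0.0
G1 X21.5 Y7.3
G1 X0.0 Y7.3
G1 X0.0 Y0.0
; layer 3
G0 Z12.2
G0 X0.0 Y0.0
G1 X21.5 Y0.0
G1 X21.5 Y5.5
G1 X0.0 Y5.5
G1 X0.0 Y0.0
; layer 4
G0 Z16.3
G0 X0.0 Y0.0
G1 X21.5 Y0.0
G1 X21.5 Y3.6
G1 X0.0 Y3.6
G1 X0.0 Y0.0
; layer 5
G0 Z20.4
G0 X0.0 Y0.0
G1 X21.5 Y0.0
G1 X21.5 Y1.8
G1 X0.0 Y1.8
G1 X0.0 Y0.0
M2 ; end

The solid is a wedge (ramp): 21.5 × 10.9 mm base, rising to 24.5 mm along the y=0 edge and sloping linearly to z=0 at y=10.9. Slicing at Δz = 4.1 mm — 6 equal slices spanning the solid's height, so layer i sits at z = i·h/6 — gives 5 non-empty perimeters. Each is a 4-segment closed polygon; G0 lifts to the layer z and rapids to the start vertex, then G1 traces the edges. The cross-section shrinks linearly with z (the slice at the apex is degenerate and omitted).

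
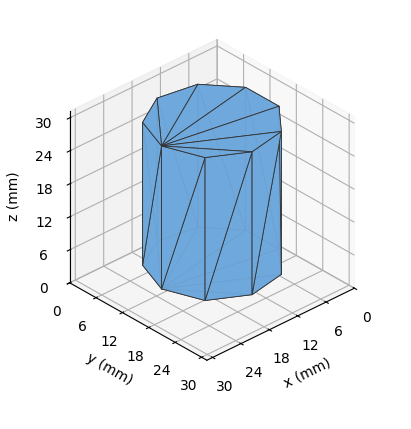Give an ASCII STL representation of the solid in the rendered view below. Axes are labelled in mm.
Reading the render: the shape is a regular 9-sided prism (a cylinder approximated with 9 flat sides), circumscribed radius ≈ 11 mm, height ≈ 26 mm (dimensions read to the nearest mm from the axis ticks). For the STL, each face is triangulated and given an outward normal.

solid part
  facet normal 0.0000 0.0000 -1.0000
    outer loop
      vertex 12.9 21.8 0.0
      vertex 19.4 18.1 0.0
      vertex 22.0 11.0 0.0
    endloop
  endfacet
  facet normal 0.0000 0.0000 -1.0000
    outer loop
      vertex 5.5 20.5 0.0
      vertex 12.9 21.8 0.0
      vertex 22.0 11.0 0.0
    endloop
  endfacet
  facet normal 0.0000 0.0000 -1.0000
    outer loop
      vertex 0.7 14.8 0.0
      vertex 5.5 20.5 0.0
      vertex 22.0 11.0 0.0
    endloop
  endfacet
  facet normal 0.0000 0.0000 -1.0000
    outer loop
      vertex 0.7 7.2 0.0
      vertex 0.7 14.8 0.0
      vertex 22.0 11.0 0.0
    endloop
  endfacet
  facet normal 0.0000 0.0000 -1.0000
    outer loop
      vertex 5.5 1.5 0.0
      vertex 0.7 7.2 0.0
      vertex 22.0 11.0 0.0
    endloop
  endfacet
  facet normal 0.0000 0.0000 -1.0000
    outer loop
      vertex 12.9 0.2 0.0
      vertex 5.5 1.5 0.0
      vertex 22.0 11.0 0.0
    endloop
  endfacet
  facet normal 0.0000 0.0000 -1.0000
    outer loop
      vertex 19.4 3.9 0.0
      vertex 12.9 0.2 0.0
      vertex 22.0 11.0 0.0
    endloop
  endfacet
  facet normal 0.0000 0.0000 1.0000
    outer loop
      vertex 22.0 11.0 26.0
      vertex 19.4 18.1 26.0
      vertex 12.9 21.8 26.0
    endloop
  endfacet
  facet normal 0.0000 0.0000 1.0000
    outer loop
      vertex 22.0 11.0 26.0
      vertex 12.9 21.8 26.0
      vertex 5.5 20.5 26.0
    endloop
  endfacet
  facet normal 0.0000 0.0000 1.0000
    outer loop
      vertex 22.0 11.0 26.0
      vertex 5.5 20.5 26.0
      vertex 0.7 14.8 26.0
    endloop
  endfacet
  facet normal 0.0000 0.0000 1.0000
    outer loop
      vertex 22.0 11.0 26.0
      vertex 0.7 14.8 26.0
      vertex 0.7 7.2 26.0
    endloop
  endfacet
  facet normal 0.0000 0.0000 1.0000
    outer loop
      vertex 22.0 11.0 26.0
      vertex 0.7 7.2 26.0
      vertex 5.5 1.5 26.0
    endloop
  endfacet
  facet normal 0.0000 0.0000 1.0000
    outer loop
      vertex 22.0 11.0 26.0
      vertex 5.5 1.5 26.0
      vertex 12.9 0.2 26.0
    endloop
  endfacet
  facet normal 0.0000 0.0000 1.0000
    outer loop
      vertex 22.0 11.0 26.0
      vertex 12.9 0.2 26.0
      vertex 19.4 3.9 26.0
    endloop
  endfacet
  facet normal 0.9390 0.3439 0.0000
    outer loop
      vertex 22.0 11.0 0.0
      vertex 19.4 18.1 0.0
      vertex 19.4 18.1 26.0
    endloop
  endfacet
  facet normal 0.9390 0.3439 0.0000
    outer loop
      vertex 22.0 11.0 0.0
      vertex 19.4 18.1 26.0
      vertex 22.0 11.0 26.0
    endloop
  endfacet
  facet normal 0.4947 0.8691 0.0000
    outer loop
      vertex 19.4 18.1 0.0
      vertex 12.9 21.8 0.0
      vertex 12.9 21.8 26.0
    endloop
  endfacet
  facet normal 0.4947 0.8691 0.0000
    outer loop
      vertex 19.4 18.1 0.0
      vertex 12.9 21.8 26.0
      vertex 19.4 18.1 26.0
    endloop
  endfacet
  facet normal -0.1730 0.9849 0.0000
    outer loop
      vertex 12.9 21.8 0.0
      vertex 5.5 20.5 0.0
      vertex 5.5 20.5 26.0
    endloop
  endfacet
  facet normal -0.1730 0.9849 0.0000
    outer loop
      vertex 12.9 21.8 0.0
      vertex 5.5 20.5 26.0
      vertex 12.9 21.8 26.0
    endloop
  endfacet
  facet normal -0.7649 0.6441 0.0000
    outer loop
      vertex 5.5 20.5 0.0
      vertex 0.7 14.8 0.0
      vertex 0.7 14.8 26.0
    endloop
  endfacet
  facet normal -0.7649 0.6441 0.0000
    outer loop
      vertex 5.5 20.5 0.0
      vertex 0.7 14.8 26.0
      vertex 5.5 20.5 26.0
    endloop
  endfacet
  facet normal -1.0000 0.0000 0.0000
    outer loop
      vertex 0.7 14.8 0.0
      vertex 0.7 7.2 0.0
      vertex 0.7 7.2 26.0
    endloop
  endfacet
  facet normal -1.0000 0.0000 0.0000
    outer loop
      vertex 0.7 14.8 0.0
      vertex 0.7 7.2 26.0
      vertex 0.7 14.8 26.0
    endloop
  endfacet
  facet normal -0.7649 -0.6441 0.0000
    outer loop
      vertex 0.7 7.2 0.0
      vertex 5.5 1.5 0.0
      vertex 5.5 1.5 26.0
    endloop
  endfacet
  facet normal -0.7649 -0.6441 0.0000
    outer loop
      vertex 0.7 7.2 0.0
      vertex 5.5 1.5 26.0
      vertex 0.7 7.2 26.0
    endloop
  endfacet
  facet normal -0.1730 -0.9849 0.0000
    outer loop
      vertex 5.5 1.5 0.0
      vertex 12.9 0.2 0.0
      vertex 12.9 0.2 26.0
    endloop
  endfacet
  facet normal -0.1730 -0.9849 0.0000
    outer loop
      vertex 5.5 1.5 0.0
      vertex 12.9 0.2 26.0
      vertex 5.5 1.5 26.0
    endloop
  endfacet
  facet normal 0.4947 -0.8691 0.0000
    outer loop
      vertex 12.9 0.2 0.0
      vertex 19.4 3.9 0.0
      vertex 19.4 3.9 26.0
    endloop
  endfacet
  facet normal 0.4947 -0.8691 0.0000
    outer loop
      vertex 12.9 0.2 0.0
      vertex 19.4 3.9 26.0
      vertex 12.9 0.2 26.0
    endloop
  endfacet
  facet normal 0.9390 -0.3439 0.0000
    outer loop
      vertex 19.4 3.9 0.0
      vertex 22.0 11.0 0.0
      vertex 22.0 11.0 26.0
    endloop
  endfacet
  facet normal 0.9390 -0.3439 0.0000
    outer loop
      vertex 19.4 3.9 0.0
      vertex 22.0 11.0 26.0
      vertex 19.4 3.9 26.0
    endloop
  endfacet
endsolid part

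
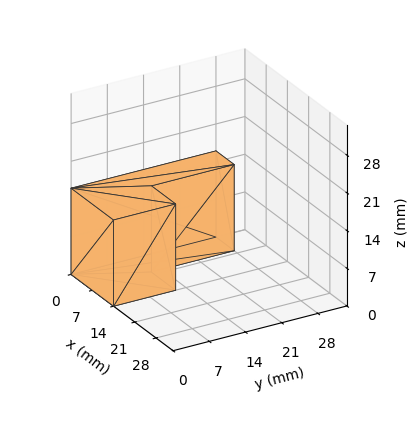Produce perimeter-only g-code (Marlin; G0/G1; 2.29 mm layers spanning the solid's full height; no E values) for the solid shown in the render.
Reading the render: the shape is an L-shaped prism: outer 14 × 28 mm, arm thicknesses ≈ 12 mm (horizontal) and 6 mm (vertical), extruded 16 mm in z (dimensions read to the nearest mm from the axis ticks). For the g-code, the solid's height is divided into equal slices at the stated Δz and each level perimeter traced with G1 moves after a G0 lift.

; perimeter-only toolpath
G21 ; units = mm
G90 ; absolute positioning
G28 ; home
; layer 1
G0 Z2.29
G0 X0.00 Y0.00
G1 X14.00 Y0.00
G1 X14.00 Y12.00
G1 X6.00 Y12.00
G1 X6.00 Y28.00
G1 X0.00 Y28.00
G1 X0.00 Y0.00
; layer 2
G0 Z4.57
G0 X0.00 Y0.00
G1 X14.00 Y0.00
G1 X14.00 Y12.00
G1 X6.00 Y12.00
G1 X6.00 Y28.00
G1 X0.00 Y28.00
G1 X0.00 Y0.00
; layer 3
G0 Z6.86
G0 X0.00 Y0.00
G1 X14.00 Y0.00
G1 X14.00 Y12.00
G1 X6.00 Y12.00
G1 X6.00 Y28.00
G1 X0.00 Y28.00
G1 X0.00 Y0.00
; layer 4
G0 Z9.14
G0 X0.00 Y0.00
G1 X14.00 Y0.00
G1 X14.00 Y12.00
G1 X6.00 Y12.00
G1 X6.00 Y28.00
G1 X0.00 Y28.00
G1 X0.00 Y0.00
; layer 5
G0 Z11.43
G0 X0.00 Y0.00
G1 X14.00 Y0.00
G1 X14.00 Y12.00
G1 X6.00 Y12.00
G1 X6.00 Y28.00
G1 X0.00 Y28.00
G1 X0.00 Y0.00
; layer 6
G0 Z13.71
G0 X0.00 Y0.00
G1 X14.00 Y0.00
G1 X14.00 Y12.00
G1 X6.00 Y12.00
G1 X6.00 Y28.00
G1 X0.00 Y28.00
G1 X0.00 Y0.00
; layer 7
G0 Z16.00
G0 X0.00 Y0.00
G1 X14.00 Y0.00
G1 X14.00 Y12.00
G1 X6.00 Y12.00
G1 X6.00 Y28.00
G1 X0.00 Y28.00
G1 X0.00 Y0.00
M2 ; end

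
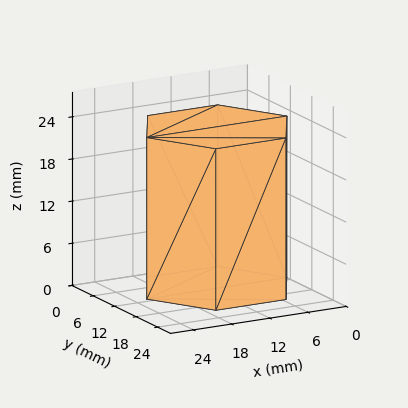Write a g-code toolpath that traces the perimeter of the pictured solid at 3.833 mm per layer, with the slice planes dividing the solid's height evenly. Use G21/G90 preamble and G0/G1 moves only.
Reading the render: the shape is a regular 6-sided prism (a cylinder approximated with 6 flat sides), circumscribed radius ≈ 11 mm, height ≈ 23 mm (dimensions read to the nearest mm from the axis ticks). For the g-code, the solid's height is divided into equal slices at the stated Δz and each level perimeter traced with G1 moves after a G0 lift.

; perimeter-only toolpath
G21 ; units = mm
G90 ; absolute positioning
G28 ; home
; layer 1
G0 Z3.833
G0 X22.000 Y11.000
G1 X16.500 Y20.526
G1 X5.500 Y20.526
G1 X0.000 Y11.000
G1 X5.500 Y1.474
G1 X16.500 Y1.474
G1 X22.000 Y11.000
; layer 2
G0 Z7.667
G0 X22.000 Y11.000
G1 X16.500 Y20.526
G1 X5.500 Y20.526
G1 X0.000 Y11.000
G1 X5.500 Y1.474
G1 X16.500 Y1.474
G1 X22.000 Y11.000
; layer 3
G0 Z11.500
G0 X22.000 Y11.000
G1 X16.500 Y20.526
G1 X5.500 Y20.526
G1 X0.000 Y11.000
G1 X5.500 Y1.474
G1 X16.500 Y1.474
G1 X22.000 Y11.000
; layer 4
G0 Z15.333
G0 X22.000 Y11.000
G1 X16.500 Y20.526
G1 X5.500 Y20.526
G1 X0.000 Y11.000
G1 X5.500 Y1.474
G1 X16.500 Y1.474
G1 X22.000 Y11.000
; layer 5
G0 Z19.167
G0 X22.000 Y11.000
G1 X16.500 Y20.526
G1 X5.500 Y20.526
G1 X0.000 Y11.000
G1 X5.500 Y1.474
G1 X16.500 Y1.474
G1 X22.000 Y11.000
; layer 6
G0 Z23.000
G0 X22.000 Y11.000
G1 X16.500 Y20.526
G1 X5.500 Y20.526
G1 X0.000 Y11.000
G1 X5.500 Y1.474
G1 X16.500 Y1.474
G1 X22.000 Y11.000
M2 ; end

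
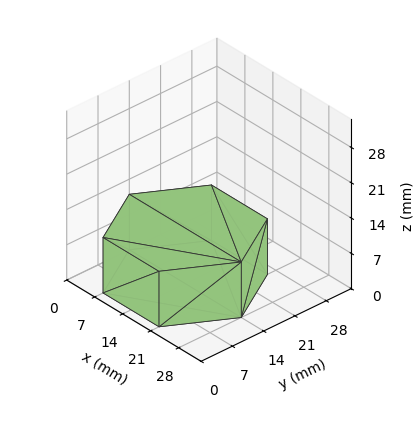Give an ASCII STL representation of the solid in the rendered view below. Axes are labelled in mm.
Reading the render: the shape is a regular 6-sided prism (a cylinder approximated with 6 flat sides), circumscribed radius ≈ 14 mm, height ≈ 11 mm (dimensions read to the nearest mm from the axis ticks). For the STL, each face is triangulated and given an outward normal.

solid part
  facet normal 0.0000 0.0000 -1.0000
    outer loop
      vertex 7.000 26.124 0.000
      vertex 21.000 26.124 0.000
      vertex 28.000 14.000 0.000
    endloop
  endfacet
  facet normal 0.0000 0.0000 -1.0000
    outer loop
      vertex 0.000 14.000 0.000
      vertex 7.000 26.124 0.000
      vertex 28.000 14.000 0.000
    endloop
  endfacet
  facet normal 0.0000 0.0000 -1.0000
    outer loop
      vertex 7.000 1.876 0.000
      vertex 0.000 14.000 0.000
      vertex 28.000 14.000 0.000
    endloop
  endfacet
  facet normal 0.0000 0.0000 -1.0000
    outer loop
      vertex 21.000 1.876 0.000
      vertex 7.000 1.876 0.000
      vertex 28.000 14.000 0.000
    endloop
  endfacet
  facet normal 0.0000 0.0000 1.0000
    outer loop
      vertex 28.000 14.000 11.000
      vertex 21.000 26.124 11.000
      vertex 7.000 26.124 11.000
    endloop
  endfacet
  facet normal 0.0000 0.0000 1.0000
    outer loop
      vertex 28.000 14.000 11.000
      vertex 7.000 26.124 11.000
      vertex 0.000 14.000 11.000
    endloop
  endfacet
  facet normal 0.0000 0.0000 1.0000
    outer loop
      vertex 28.000 14.000 11.000
      vertex 0.000 14.000 11.000
      vertex 7.000 1.876 11.000
    endloop
  endfacet
  facet normal 0.0000 0.0000 1.0000
    outer loop
      vertex 28.000 14.000 11.000
      vertex 7.000 1.876 11.000
      vertex 21.000 1.876 11.000
    endloop
  endfacet
  facet normal 0.8660 0.5000 0.0000
    outer loop
      vertex 28.000 14.000 0.000
      vertex 21.000 26.124 0.000
      vertex 21.000 26.124 11.000
    endloop
  endfacet
  facet normal 0.8660 0.5000 0.0000
    outer loop
      vertex 28.000 14.000 0.000
      vertex 21.000 26.124 11.000
      vertex 28.000 14.000 11.000
    endloop
  endfacet
  facet normal 0.0000 1.0000 0.0000
    outer loop
      vertex 21.000 26.124 0.000
      vertex 7.000 26.124 0.000
      vertex 7.000 26.124 11.000
    endloop
  endfacet
  facet normal 0.0000 1.0000 0.0000
    outer loop
      vertex 21.000 26.124 0.000
      vertex 7.000 26.124 11.000
      vertex 21.000 26.124 11.000
    endloop
  endfacet
  facet normal -0.8660 0.5000 0.0000
    outer loop
      vertex 7.000 26.124 0.000
      vertex 0.000 14.000 0.000
      vertex 0.000 14.000 11.000
    endloop
  endfacet
  facet normal -0.8660 0.5000 0.0000
    outer loop
      vertex 7.000 26.124 0.000
      vertex 0.000 14.000 11.000
      vertex 7.000 26.124 11.000
    endloop
  endfacet
  facet normal -0.8660 -0.5000 0.0000
    outer loop
      vertex 0.000 14.000 0.000
      vertex 7.000 1.876 0.000
      vertex 7.000 1.876 11.000
    endloop
  endfacet
  facet normal -0.8660 -0.5000 0.0000
    outer loop
      vertex 0.000 14.000 0.000
      vertex 7.000 1.876 11.000
      vertex 0.000 14.000 11.000
    endloop
  endfacet
  facet normal 0.0000 -1.0000 0.0000
    outer loop
      vertex 7.000 1.876 0.000
      vertex 21.000 1.876 0.000
      vertex 21.000 1.876 11.000
    endloop
  endfacet
  facet normal 0.0000 -1.0000 0.0000
    outer loop
      vertex 7.000 1.876 0.000
      vertex 21.000 1.876 11.000
      vertex 7.000 1.876 11.000
    endloop
  endfacet
  facet normal 0.8660 -0.5000 0.0000
    outer loop
      vertex 21.000 1.876 0.000
      vertex 28.000 14.000 0.000
      vertex 28.000 14.000 11.000
    endloop
  endfacet
  facet normal 0.8660 -0.5000 0.0000
    outer loop
      vertex 21.000 1.876 0.000
      vertex 28.000 14.000 11.000
      vertex 21.000 1.876 11.000
    endloop
  endfacet
endsolid part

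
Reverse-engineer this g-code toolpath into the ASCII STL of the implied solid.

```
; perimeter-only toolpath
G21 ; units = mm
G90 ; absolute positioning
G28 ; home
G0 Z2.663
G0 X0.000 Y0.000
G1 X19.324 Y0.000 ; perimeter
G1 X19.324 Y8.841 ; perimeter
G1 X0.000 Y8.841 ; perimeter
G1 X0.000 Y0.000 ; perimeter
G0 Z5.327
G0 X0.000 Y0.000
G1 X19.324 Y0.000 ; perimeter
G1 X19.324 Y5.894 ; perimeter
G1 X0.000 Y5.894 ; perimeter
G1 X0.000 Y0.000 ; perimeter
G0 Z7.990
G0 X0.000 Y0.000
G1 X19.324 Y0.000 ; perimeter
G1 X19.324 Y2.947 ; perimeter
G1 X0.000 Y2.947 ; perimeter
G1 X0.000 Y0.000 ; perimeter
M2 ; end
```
solid part
  facet normal 0.0000 0.0000 -1.0000
    outer loop
      vertex 19.324 11.788 0.000
      vertex 19.324 0.000 0.000
      vertex 0.000 0.000 0.000
    endloop
  endfacet
  facet normal 0.0000 0.0000 -1.0000
    outer loop
      vertex 0.000 11.788 0.000
      vertex 19.324 11.788 0.000
      vertex 0.000 0.000 0.000
    endloop
  endfacet
  facet normal 0.0000 -1.0000 0.0000
    outer loop
      vertex 0.000 0.000 0.000
      vertex 19.324 0.000 0.000
      vertex 19.324 0.000 10.653
    endloop
  endfacet
  facet normal 0.0000 -1.0000 0.0000
    outer loop
      vertex 0.000 0.000 0.000
      vertex 19.324 0.000 10.653
      vertex 0.000 0.000 10.653
    endloop
  endfacet
  facet normal 0.0000 0.6705 0.7419
    outer loop
      vertex 0.000 0.000 10.653
      vertex 19.324 0.000 10.653
      vertex 19.324 11.788 0.000
    endloop
  endfacet
  facet normal 0.0000 0.6705 0.7419
    outer loop
      vertex 0.000 0.000 10.653
      vertex 19.324 11.788 0.000
      vertex 0.000 11.788 0.000
    endloop
  endfacet
  facet normal -1.0000 0.0000 0.0000
    outer loop
      vertex 0.000 0.000 10.653
      vertex 0.000 11.788 0.000
      vertex 0.000 0.000 0.000
    endloop
  endfacet
  facet normal 1.0000 0.0000 0.0000
    outer loop
      vertex 19.324 0.000 0.000
      vertex 19.324 11.788 0.000
      vertex 19.324 0.000 10.653
    endloop
  endfacet
endsolid part

The G0 Z moves step by Δz≈2.663 mm. The G1 loops shrink linearly with z, so the solid tapers from its base footprint up to z≈10.7. Closing with a flat bottom cap and the tapered top and triangulating gives 8 facets — a wedge (ramp): 19.3 × 11.8 mm base, rising to 10.7 mm along the y=0 edge and sloping linearly to z=0 at y=11.8.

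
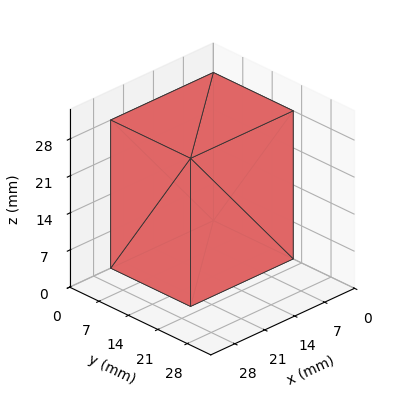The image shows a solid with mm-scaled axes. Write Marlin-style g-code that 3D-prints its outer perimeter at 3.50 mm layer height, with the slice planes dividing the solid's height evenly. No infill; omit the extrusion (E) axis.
Reading the render: the shape is a rectangular box, roughly 24 × 19 mm footprint and 28 mm tall (dimensions read to the nearest mm from the axis ticks). For the g-code, the solid's height is divided into equal slices at the stated Δz and each level perimeter traced with G1 moves after a G0 lift.

; perimeter-only toolpath
G21 ; units = mm
G90 ; absolute positioning
G28 ; home
; layer 1
G0 Z3.50
G0 X0.00 Y0.00
G1 X24.00 Y0.00
G1 X24.00 Y19.00
G1 X0.00 Y19.00
G1 X0.00 Y0.00
; layer 2
G0 Z7.00
G0 X0.00 Y0.00
G1 X24.00 Y0.00
G1 X24.00 Y19.00
G1 X0.00 Y19.00
G1 X0.00 Y0.00
; layer 3
G0 Z10.50
G0 X0.00 Y0.00
G1 X24.00 Y0.00
G1 X24.00 Y19.00
G1 X0.00 Y19.00
G1 X0.00 Y0.00
; layer 4
G0 Z14.00
G0 X0.00 Y0.00
G1 X24.00 Y0.00
G1 X24.00 Y19.00
G1 X0.00 Y19.00
G1 X0.00 Y0.00
; layer 5
G0 Z17.50
G0 X0.00 Y0.00
G1 X24.00 Y0.00
G1 X24.00 Y19.00
G1 X0.00 Y19.00
G1 X0.00 Y0.00
; layer 6
G0 Z21.00
G0 X0.00 Y0.00
G1 X24.00 Y0.00
G1 X24.00 Y19.00
G1 X0.00 Y19.00
G1 X0.00 Y0.00
; layer 7
G0 Z24.50
G0 X0.00 Y0.00
G1 X24.00 Y0.00
G1 X24.00 Y19.00
G1 X0.00 Y19.00
G1 X0.00 Y0.00
; layer 8
G0 Z28.00
G0 X0.00 Y0.00
G1 X24.00 Y0.00
G1 X24.00 Y19.00
G1 X0.00 Y19.00
G1 X0.00 Y0.00
M2 ; end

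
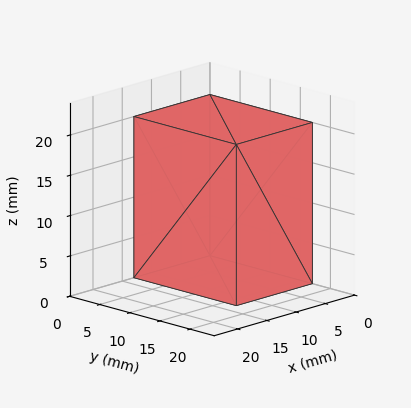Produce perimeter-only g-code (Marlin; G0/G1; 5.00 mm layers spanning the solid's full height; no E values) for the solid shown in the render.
Reading the render: the shape is a rectangular box, roughly 13 × 17 mm footprint and 20 mm tall (dimensions read to the nearest mm from the axis ticks). For the g-code, the solid's height is divided into equal slices at the stated Δz and each level perimeter traced with G1 moves after a G0 lift.

; perimeter-only toolpath
G21 ; units = mm
G90 ; absolute positioning
G28 ; home
; layer 1
G0 Z5.00
G0 X0.00 Y0.00
G1 X13.00 Y0.00
G1 X13.00 Y17.00
G1 X0.00 Y17.00
G1 X0.00 Y0.00
; layer 2
G0 Z10.00
G0 X0.00 Y0.00
G1 X13.00 Y0.00
G1 X13.00 Y17.00
G1 X0.00 Y17.00
G1 X0.00 Y0.00
; layer 3
G0 Z15.00
G0 X0.00 Y0.00
G1 X13.00 Y0.00
G1 X13.00 Y17.00
G1 X0.00 Y17.00
G1 X0.00 Y0.00
; layer 4
G0 Z20.00
G0 X0.00 Y0.00
G1 X13.00 Y0.00
G1 X13.00 Y17.00
G1 X0.00 Y17.00
G1 X0.00 Y0.00
M2 ; end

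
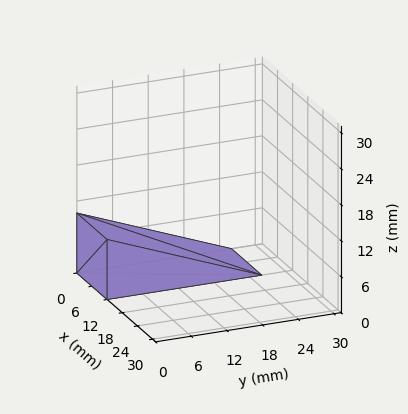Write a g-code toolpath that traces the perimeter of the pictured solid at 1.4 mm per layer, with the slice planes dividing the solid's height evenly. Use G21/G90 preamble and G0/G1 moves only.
Reading the render: the shape is a wedge (ramp): 12 × 26 mm base, rising to 10 mm along the y=0 edge and sloping linearly to z=0 at y=26 (dimensions read to the nearest mm from the axis ticks). For the g-code, the solid's height is divided into equal slices at the stated Δz and each level perimeter traced with G1 moves after a G0 lift.

; perimeter-only toolpath
G21 ; units = mm
G90 ; absolute positioning
G28 ; home
; layer 1
G0 Z1.4
G0 X0.0 Y0.0
G1 X12.0 Y0.0
G1 X12.0 Y22.3
G1 X0.0 Y22.3
G1 X0.0 Y0.0
; layer 2
G0 Z2.9
G0 X0.0 Y0.0
G1 X12.0 Y0.0
G1 X12.0 Y18.6
G1 X0.0 Y18.6
G1 X0.0 Y0.0
; layer 3
G0 Z4.3
G0 X0.0 Y0.0
G1 X12.0 Y0.0
G1 X12.0 Y14.9
G1 X0.0 Y14.9
G1 X0.0 Y0.0
; layer 4
G0 Z5.7
G0 X0.0 Y0.0
G1 X12.0 Y0.0
G1 X12.0 Y11.1
G1 X0.0 Y11.1
G1 X0.0 Y0.0
; layer 5
G0 Z7.1
G0 X0.0 Y0.0
G1 X12.0 Y0.0
G1 X12.0 Y7.4
G1 X0.0 Y7.4
G1 X0.0 Y0.0
; layer 6
G0 Z8.6
G0 X0.0 Y0.0
G1 X12.0 Y0.0
G1 X12.0 Y3.7
G1 X0.0 Y3.7
G1 X0.0 Y0.0
M2 ; end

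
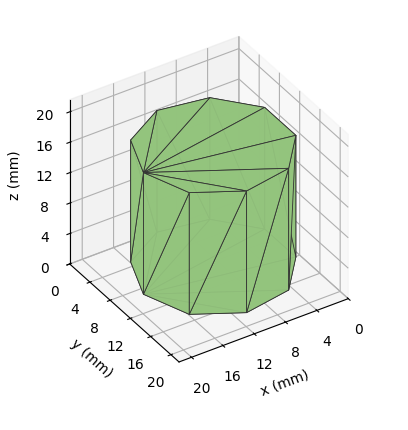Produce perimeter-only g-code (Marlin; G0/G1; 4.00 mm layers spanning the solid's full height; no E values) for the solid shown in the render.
Reading the render: the shape is a regular 9-sided prism (a cylinder approximated with 9 flat sides), circumscribed radius ≈ 9 mm, height ≈ 16 mm (dimensions read to the nearest mm from the axis ticks). For the g-code, the solid's height is divided into equal slices at the stated Δz and each level perimeter traced with G1 moves after a G0 lift.

; perimeter-only toolpath
G21 ; units = mm
G90 ; absolute positioning
G28 ; home
; layer 1
G0 Z4.00
G0 X18.00 Y9.00
G1 X15.89 Y14.79
G1 X10.56 Y17.86
G1 X4.50 Y16.79
G1 X0.54 Y12.08
G1 X0.54 Y5.92
G1 X4.50 Y1.21
G1 X10.56 Y0.14
G1 X15.89 Y3.21
G1 X18.00 Y9.00
; layer 2
G0 Z8.00
G0 X18.00 Y9.00
G1 X15.89 Y14.79
G1 X10.56 Y17.86
G1 X4.50 Y16.79
G1 X0.54 Y12.08
G1 X0.54 Y5.92
G1 X4.50 Y1.21
G1 X10.56 Y0.14
G1 X15.89 Y3.21
G1 X18.00 Y9.00
; layer 3
G0 Z12.00
G0 X18.00 Y9.00
G1 X15.89 Y14.79
G1 X10.56 Y17.86
G1 X4.50 Y16.79
G1 X0.54 Y12.08
G1 X0.54 Y5.92
G1 X4.50 Y1.21
G1 X10.56 Y0.14
G1 X15.89 Y3.21
G1 X18.00 Y9.00
; layer 4
G0 Z16.00
G0 X18.00 Y9.00
G1 X15.89 Y14.79
G1 X10.56 Y17.86
G1 X4.50 Y16.79
G1 X0.54 Y12.08
G1 X0.54 Y5.92
G1 X4.50 Y1.21
G1 X10.56 Y0.14
G1 X15.89 Y3.21
G1 X18.00 Y9.00
M2 ; end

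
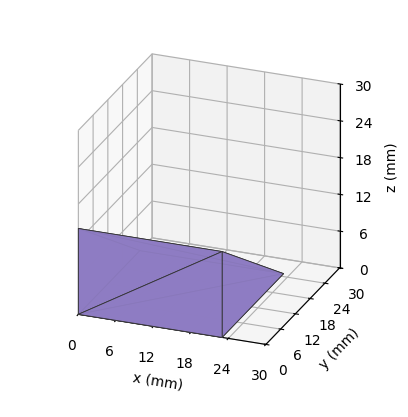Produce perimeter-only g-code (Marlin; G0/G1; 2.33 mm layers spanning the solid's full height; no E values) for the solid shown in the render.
Reading the render: the shape is a wedge (ramp): 23 × 25 mm base, rising to 14 mm along the y=0 edge and sloping linearly to z=0 at y=25 (dimensions read to the nearest mm from the axis ticks). For the g-code, the solid's height is divided into equal slices at the stated Δz and each level perimeter traced with G1 moves after a G0 lift.

; perimeter-only toolpath
G21 ; units = mm
G90 ; absolute positioning
G28 ; home
; layer 1
G0 Z2.33
G0 X0.00 Y0.00
G1 X23.00 Y0.00
G1 X23.00 Y20.83
G1 X0.00 Y20.83
G1 X0.00 Y0.00
; layer 2
G0 Z4.67
G0 X0.00 Y0.00
G1 X23.00 Y0.00
G1 X23.00 Y16.67
G1 X0.00 Y16.67
G1 X0.00 Y0.00
; layer 3
G0 Z7.00
G0 X0.00 Y0.00
G1 X23.00 Y0.00
G1 X23.00 Y12.50
G1 X0.00 Y12.50
G1 X0.00 Y0.00
; layer 4
G0 Z9.33
G0 X0.00 Y0.00
G1 X23.00 Y0.00
G1 X23.00 Y8.33
G1 X0.00 Y8.33
G1 X0.00 Y0.00
; layer 5
G0 Z11.67
G0 X0.00 Y0.00
G1 X23.00 Y0.00
G1 X23.00 Y4.17
G1 X0.00 Y4.17
G1 X0.00 Y0.00
M2 ; end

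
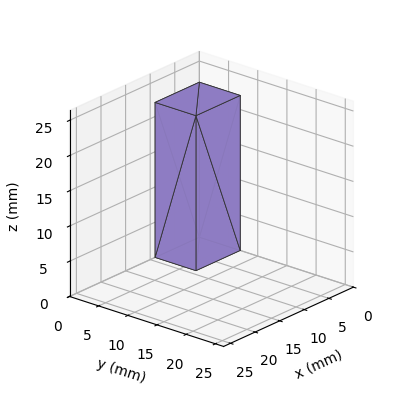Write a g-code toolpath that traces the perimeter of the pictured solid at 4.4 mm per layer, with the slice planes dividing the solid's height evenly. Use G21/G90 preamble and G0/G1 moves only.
Reading the render: the shape is a rectangular box, roughly 9 × 7 mm footprint and 22 mm tall (dimensions read to the nearest mm from the axis ticks). For the g-code, the solid's height is divided into equal slices at the stated Δz and each level perimeter traced with G1 moves after a G0 lift.

; perimeter-only toolpath
G21 ; units = mm
G90 ; absolute positioning
G28 ; home
; layer 1
G0 Z4.4
G0 X0.0 Y0.0
G1 X9.0 Y0.0
G1 X9.0 Y7.0
G1 X0.0 Y7.0
G1 X0.0 Y0.0
; layer 2
G0 Z8.8
G0 X0.0 Y0.0
G1 X9.0 Y0.0
G1 X9.0 Y7.0
G1 X0.0 Y7.0
G1 X0.0 Y0.0
; layer 3
G0 Z13.2
G0 X0.0 Y0.0
G1 X9.0 Y0.0
G1 X9.0 Y7.0
G1 X0.0 Y7.0
G1 X0.0 Y0.0
; layer 4
G0 Z17.6
G0 X0.0 Y0.0
G1 X9.0 Y0.0
G1 X9.0 Y7.0
G1 X0.0 Y7.0
G1 X0.0 Y0.0
; layer 5
G0 Z22.0
G0 X0.0 Y0.0
G1 X9.0 Y0.0
G1 X9.0 Y7.0
G1 X0.0 Y7.0
G1 X0.0 Y0.0
M2 ; end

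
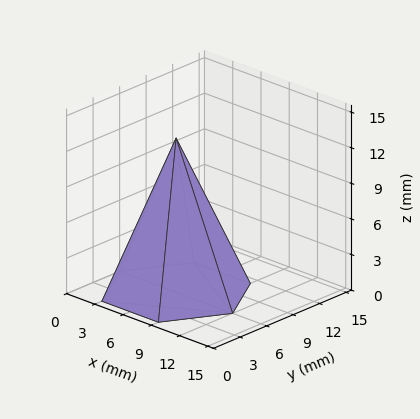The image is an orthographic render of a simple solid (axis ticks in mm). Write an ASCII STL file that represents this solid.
Reading the render: the shape is a regular 6-sided pyramid, base circumscribed radius ≈ 6 mm, apex at z ≈ 13 mm (dimensions read to the nearest mm from the axis ticks). For the STL, each face is triangulated and given an outward normal.

solid part
  facet normal 0.0000 0.0000 -1.0000
    outer loop
      vertex 3.0 11.2 0.0
      vertex 9.0 11.2 0.0
      vertex 12.0 6.0 0.0
    endloop
  endfacet
  facet normal 0.0000 0.0000 -1.0000
    outer loop
      vertex 0.0 6.0 0.0
      vertex 3.0 11.2 0.0
      vertex 12.0 6.0 0.0
    endloop
  endfacet
  facet normal 0.0000 0.0000 -1.0000
    outer loop
      vertex 3.0 0.8 0.0
      vertex 0.0 6.0 0.0
      vertex 12.0 6.0 0.0
    endloop
  endfacet
  facet normal 0.0000 0.0000 -1.0000
    outer loop
      vertex 9.0 0.8 0.0
      vertex 3.0 0.8 0.0
      vertex 12.0 6.0 0.0
    endloop
  endfacet
  facet normal 0.8043 0.4640 0.3712
    outer loop
      vertex 12.0 6.0 0.0
      vertex 9.0 11.2 0.0
      vertex 6.0 6.0 13.0
    endloop
  endfacet
  facet normal 0.0000 0.9285 0.3714
    outer loop
      vertex 9.0 11.2 0.0
      vertex 3.0 11.2 0.0
      vertex 6.0 6.0 13.0
    endloop
  endfacet
  facet normal -0.8043 0.4640 0.3712
    outer loop
      vertex 3.0 11.2 0.0
      vertex 0.0 6.0 0.0
      vertex 6.0 6.0 13.0
    endloop
  endfacet
  facet normal -0.8043 -0.4640 0.3712
    outer loop
      vertex 0.0 6.0 0.0
      vertex 3.0 0.8 0.0
      vertex 6.0 6.0 13.0
    endloop
  endfacet
  facet normal 0.0000 -0.9285 0.3714
    outer loop
      vertex 3.0 0.8 0.0
      vertex 9.0 0.8 0.0
      vertex 6.0 6.0 13.0
    endloop
  endfacet
  facet normal 0.8043 -0.4640 0.3712
    outer loop
      vertex 9.0 0.8 0.0
      vertex 12.0 6.0 0.0
      vertex 6.0 6.0 13.0
    endloop
  endfacet
endsolid part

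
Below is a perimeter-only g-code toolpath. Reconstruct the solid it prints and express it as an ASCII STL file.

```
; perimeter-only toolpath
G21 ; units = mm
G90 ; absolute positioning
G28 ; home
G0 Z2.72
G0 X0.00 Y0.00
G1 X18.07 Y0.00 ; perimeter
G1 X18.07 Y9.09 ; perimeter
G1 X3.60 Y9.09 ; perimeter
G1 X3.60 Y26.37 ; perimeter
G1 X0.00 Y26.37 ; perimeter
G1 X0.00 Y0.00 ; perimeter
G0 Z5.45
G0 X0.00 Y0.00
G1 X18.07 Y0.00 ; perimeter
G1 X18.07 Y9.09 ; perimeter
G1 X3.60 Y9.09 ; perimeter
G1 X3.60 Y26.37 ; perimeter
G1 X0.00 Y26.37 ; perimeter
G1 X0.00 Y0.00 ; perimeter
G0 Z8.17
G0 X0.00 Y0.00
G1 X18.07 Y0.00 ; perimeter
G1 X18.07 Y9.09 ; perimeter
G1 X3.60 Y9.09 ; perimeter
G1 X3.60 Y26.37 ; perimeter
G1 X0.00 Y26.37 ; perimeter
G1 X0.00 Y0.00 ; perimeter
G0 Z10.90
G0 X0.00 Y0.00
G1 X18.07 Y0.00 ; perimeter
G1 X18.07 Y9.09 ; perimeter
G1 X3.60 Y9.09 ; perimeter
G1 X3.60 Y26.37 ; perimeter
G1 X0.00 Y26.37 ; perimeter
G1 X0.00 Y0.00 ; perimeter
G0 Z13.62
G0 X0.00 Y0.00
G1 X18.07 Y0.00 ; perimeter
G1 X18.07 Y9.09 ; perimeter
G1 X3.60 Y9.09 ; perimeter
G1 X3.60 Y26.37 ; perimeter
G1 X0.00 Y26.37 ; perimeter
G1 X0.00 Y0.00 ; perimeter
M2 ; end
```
solid part
  facet normal 0.0000 0.0000 -1.0000
    outer loop
      vertex 18.07 9.09 0.00
      vertex 18.07 0.00 0.00
      vertex 0.00 0.00 0.00
    endloop
  endfacet
  facet normal 0.0000 0.0000 -1.0000
    outer loop
      vertex 3.60 9.09 0.00
      vertex 18.07 9.09 0.00
      vertex 0.00 0.00 0.00
    endloop
  endfacet
  facet normal 0.0000 0.0000 -1.0000
    outer loop
      vertex 3.60 26.37 0.00
      vertex 3.60 9.09 0.00
      vertex 0.00 0.00 0.00
    endloop
  endfacet
  facet normal 0.0000 0.0000 -1.0000
    outer loop
      vertex 0.00 26.37 0.00
      vertex 3.60 26.37 0.00
      vertex 0.00 0.00 0.00
    endloop
  endfacet
  facet normal 0.0000 0.0000 1.0000
    outer loop
      vertex 0.00 0.00 13.62
      vertex 18.07 0.00 13.62
      vertex 18.07 9.09 13.62
    endloop
  endfacet
  facet normal 0.0000 0.0000 1.0000
    outer loop
      vertex 0.00 0.00 13.62
      vertex 18.07 9.09 13.62
      vertex 3.60 9.09 13.62
    endloop
  endfacet
  facet normal 0.0000 0.0000 1.0000
    outer loop
      vertex 0.00 0.00 13.62
      vertex 3.60 9.09 13.62
      vertex 3.60 26.37 13.62
    endloop
  endfacet
  facet normal 0.0000 0.0000 1.0000
    outer loop
      vertex 0.00 0.00 13.62
      vertex 3.60 26.37 13.62
      vertex 0.00 26.37 13.62
    endloop
  endfacet
  facet normal 0.0000 -1.0000 0.0000
    outer loop
      vertex 0.00 0.00 0.00
      vertex 18.07 0.00 0.00
      vertex 18.07 0.00 13.62
    endloop
  endfacet
  facet normal 0.0000 -1.0000 0.0000
    outer loop
      vertex 0.00 0.00 0.00
      vertex 18.07 0.00 13.62
      vertex 0.00 0.00 13.62
    endloop
  endfacet
  facet normal 1.0000 0.0000 0.0000
    outer loop
      vertex 18.07 0.00 0.00
      vertex 18.07 9.09 0.00
      vertex 18.07 9.09 13.62
    endloop
  endfacet
  facet normal 1.0000 0.0000 0.0000
    outer loop
      vertex 18.07 0.00 0.00
      vertex 18.07 9.09 13.62
      vertex 18.07 0.00 13.62
    endloop
  endfacet
  facet normal 0.0000 1.0000 0.0000
    outer loop
      vertex 18.07 9.09 0.00
      vertex 3.60 9.09 0.00
      vertex 3.60 9.09 13.62
    endloop
  endfacet
  facet normal 0.0000 1.0000 0.0000
    outer loop
      vertex 18.07 9.09 0.00
      vertex 3.60 9.09 13.62
      vertex 18.07 9.09 13.62
    endloop
  endfacet
  facet normal 1.0000 0.0000 0.0000
    outer loop
      vertex 3.60 9.09 0.00
      vertex 3.60 26.37 0.00
      vertex 3.60 26.37 13.62
    endloop
  endfacet
  facet normal 1.0000 0.0000 0.0000
    outer loop
      vertex 3.60 9.09 0.00
      vertex 3.60 26.37 13.62
      vertex 3.60 9.09 13.62
    endloop
  endfacet
  facet normal 0.0000 1.0000 0.0000
    outer loop
      vertex 3.60 26.37 0.00
      vertex 0.00 26.37 0.00
      vertex 0.00 26.37 13.62
    endloop
  endfacet
  facet normal 0.0000 1.0000 0.0000
    outer loop
      vertex 3.60 26.37 0.00
      vertex 0.00 26.37 13.62
      vertex 3.60 26.37 13.62
    endloop
  endfacet
  facet normal -1.0000 0.0000 0.0000
    outer loop
      vertex 0.00 26.37 0.00
      vertex 0.00 0.00 0.00
      vertex 0.00 0.00 13.62
    endloop
  endfacet
  facet normal -1.0000 0.0000 0.0000
    outer loop
      vertex 0.00 26.37 0.00
      vertex 0.00 0.00 13.62
      vertex 0.00 26.37 13.62
    endloop
  endfacet
endsolid part

The G0 Z moves step by Δz≈2.72 mm. Every layer's G1 loop is the same polygon, so the solid is a straight extrusion of it from z=0 to z≈13.6. Closing with flat bottom and top caps and triangulating gives 20 facets — an L-shaped prism: outer 18.1 × 26.4 mm, arm thicknesses ≈ 9.09 mm (horizontal) and 3.6 mm (vertical), extruded 13.6 mm in z.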